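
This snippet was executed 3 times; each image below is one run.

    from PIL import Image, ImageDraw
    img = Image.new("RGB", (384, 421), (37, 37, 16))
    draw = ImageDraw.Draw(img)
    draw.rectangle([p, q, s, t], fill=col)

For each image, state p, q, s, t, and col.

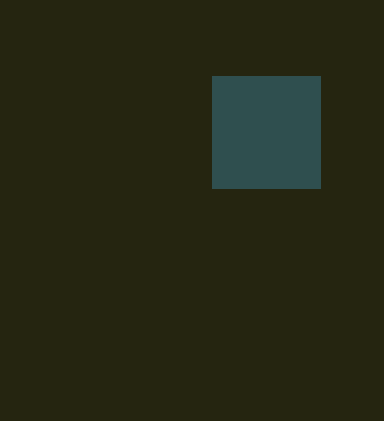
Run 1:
p = 212
q = 76
s = 320
t = 188
col = 'darkslategray'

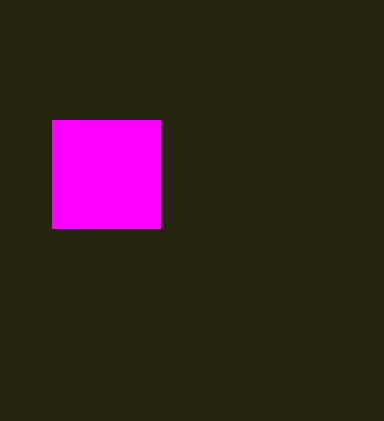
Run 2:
p = 52
q = 120
s = 160
t = 228
col = 'magenta'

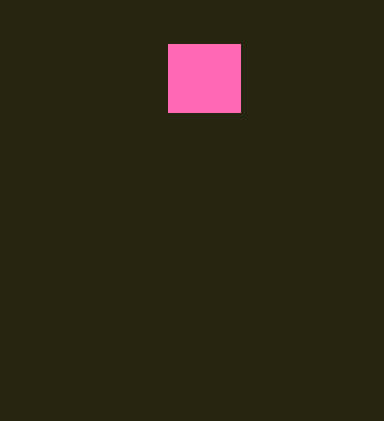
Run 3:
p = 168
q = 44
s = 240
t = 112
col = 'hotpink'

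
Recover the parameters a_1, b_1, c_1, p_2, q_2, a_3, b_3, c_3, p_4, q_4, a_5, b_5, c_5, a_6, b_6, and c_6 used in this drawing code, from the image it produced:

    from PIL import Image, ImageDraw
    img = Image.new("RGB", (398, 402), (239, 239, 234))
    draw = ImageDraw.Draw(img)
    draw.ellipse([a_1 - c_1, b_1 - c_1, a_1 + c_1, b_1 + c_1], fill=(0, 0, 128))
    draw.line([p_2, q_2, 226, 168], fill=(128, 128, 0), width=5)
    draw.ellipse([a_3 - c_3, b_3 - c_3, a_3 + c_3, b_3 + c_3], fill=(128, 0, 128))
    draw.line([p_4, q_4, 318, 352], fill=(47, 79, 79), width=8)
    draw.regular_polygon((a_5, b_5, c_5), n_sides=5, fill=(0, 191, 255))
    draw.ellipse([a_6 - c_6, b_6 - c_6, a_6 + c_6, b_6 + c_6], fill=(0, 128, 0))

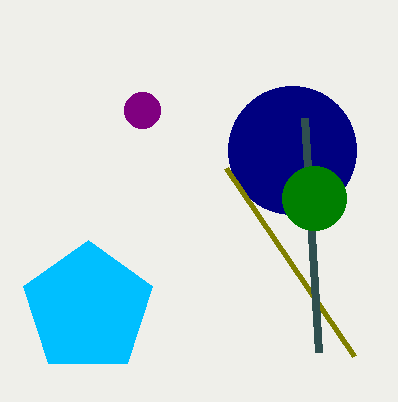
a_1 = 292
b_1 = 150
c_1 = 64
p_2 = 354
q_2 = 356
a_3 = 142
b_3 = 110
c_3 = 18
p_4 = 304
q_4 = 118
a_5 = 88
b_5 = 308
c_5 = 68
a_6 = 314
b_6 = 198
c_6 = 32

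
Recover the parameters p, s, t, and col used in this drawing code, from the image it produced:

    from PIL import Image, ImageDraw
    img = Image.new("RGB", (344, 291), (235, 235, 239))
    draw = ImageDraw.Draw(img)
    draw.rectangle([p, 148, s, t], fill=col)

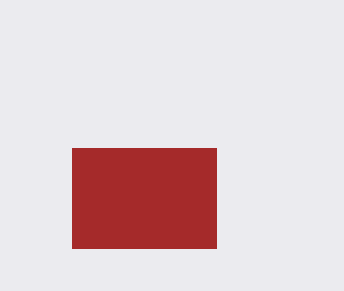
p = 72; s = 216; t = 248; col = 'brown'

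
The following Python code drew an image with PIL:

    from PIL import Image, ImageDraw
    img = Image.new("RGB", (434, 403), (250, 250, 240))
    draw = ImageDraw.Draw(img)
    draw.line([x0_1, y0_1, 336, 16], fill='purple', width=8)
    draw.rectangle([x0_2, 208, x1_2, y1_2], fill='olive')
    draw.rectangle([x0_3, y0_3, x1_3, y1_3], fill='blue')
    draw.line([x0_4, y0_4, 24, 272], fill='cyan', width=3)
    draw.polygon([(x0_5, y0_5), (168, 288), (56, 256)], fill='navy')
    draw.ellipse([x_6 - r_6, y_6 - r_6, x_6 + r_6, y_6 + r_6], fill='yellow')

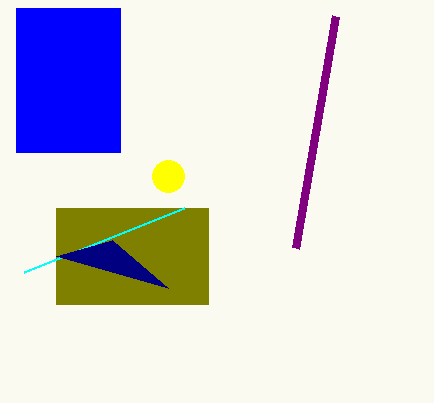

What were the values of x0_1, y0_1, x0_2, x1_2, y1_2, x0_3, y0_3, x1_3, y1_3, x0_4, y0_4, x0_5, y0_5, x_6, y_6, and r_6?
x0_1 = 296, y0_1 = 248, x0_2 = 56, x1_2 = 208, y1_2 = 304, x0_3 = 16, y0_3 = 8, x1_3 = 120, y1_3 = 152, x0_4 = 184, y0_4 = 208, x0_5 = 112, y0_5 = 240, x_6 = 168, y_6 = 176, r_6 = 16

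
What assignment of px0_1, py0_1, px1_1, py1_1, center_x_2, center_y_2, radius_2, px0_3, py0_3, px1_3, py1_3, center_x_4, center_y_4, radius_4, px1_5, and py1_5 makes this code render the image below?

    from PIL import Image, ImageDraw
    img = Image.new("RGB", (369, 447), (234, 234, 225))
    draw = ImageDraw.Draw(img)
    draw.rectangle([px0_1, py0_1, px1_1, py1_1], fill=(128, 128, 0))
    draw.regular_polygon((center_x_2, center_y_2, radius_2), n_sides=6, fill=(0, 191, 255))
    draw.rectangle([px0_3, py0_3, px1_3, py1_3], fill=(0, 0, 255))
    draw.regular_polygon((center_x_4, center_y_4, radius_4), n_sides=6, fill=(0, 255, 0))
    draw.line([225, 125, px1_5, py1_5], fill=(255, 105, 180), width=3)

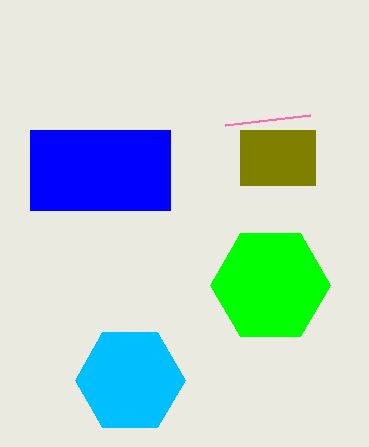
px0_1 = 240
py0_1 = 130
px1_1 = 315
py1_1 = 185
center_x_2 = 130
center_y_2 = 380
radius_2 = 55
px0_3 = 30
py0_3 = 130
px1_3 = 170
py1_3 = 210
center_x_4 = 270
center_y_4 = 285
radius_4 = 60
px1_5 = 310
py1_5 = 115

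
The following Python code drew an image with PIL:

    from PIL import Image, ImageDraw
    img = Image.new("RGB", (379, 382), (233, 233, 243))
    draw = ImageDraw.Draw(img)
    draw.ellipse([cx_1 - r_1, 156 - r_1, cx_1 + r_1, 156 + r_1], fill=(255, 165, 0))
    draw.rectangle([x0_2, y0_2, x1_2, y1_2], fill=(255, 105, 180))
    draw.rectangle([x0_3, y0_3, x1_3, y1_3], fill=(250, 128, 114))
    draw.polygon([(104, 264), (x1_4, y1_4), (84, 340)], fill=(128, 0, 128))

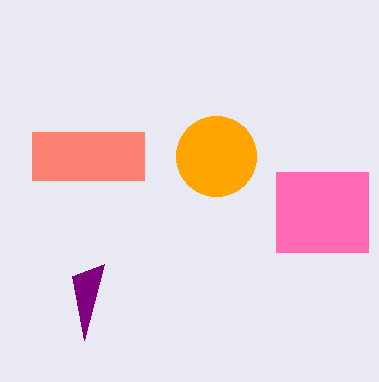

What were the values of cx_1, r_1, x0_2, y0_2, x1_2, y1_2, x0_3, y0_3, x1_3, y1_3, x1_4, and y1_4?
cx_1 = 216
r_1 = 40
x0_2 = 276
y0_2 = 172
x1_2 = 368
y1_2 = 252
x0_3 = 32
y0_3 = 132
x1_3 = 144
y1_3 = 180
x1_4 = 72
y1_4 = 276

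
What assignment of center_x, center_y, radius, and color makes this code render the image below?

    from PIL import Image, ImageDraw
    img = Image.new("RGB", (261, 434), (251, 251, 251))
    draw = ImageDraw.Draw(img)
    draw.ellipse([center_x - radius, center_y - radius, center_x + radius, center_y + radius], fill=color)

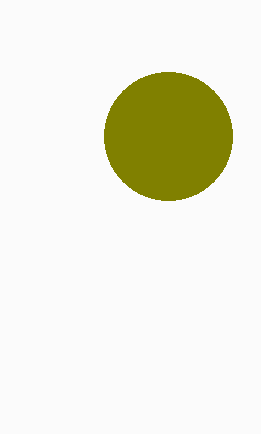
center_x = 168
center_y = 136
radius = 64
color = 'olive'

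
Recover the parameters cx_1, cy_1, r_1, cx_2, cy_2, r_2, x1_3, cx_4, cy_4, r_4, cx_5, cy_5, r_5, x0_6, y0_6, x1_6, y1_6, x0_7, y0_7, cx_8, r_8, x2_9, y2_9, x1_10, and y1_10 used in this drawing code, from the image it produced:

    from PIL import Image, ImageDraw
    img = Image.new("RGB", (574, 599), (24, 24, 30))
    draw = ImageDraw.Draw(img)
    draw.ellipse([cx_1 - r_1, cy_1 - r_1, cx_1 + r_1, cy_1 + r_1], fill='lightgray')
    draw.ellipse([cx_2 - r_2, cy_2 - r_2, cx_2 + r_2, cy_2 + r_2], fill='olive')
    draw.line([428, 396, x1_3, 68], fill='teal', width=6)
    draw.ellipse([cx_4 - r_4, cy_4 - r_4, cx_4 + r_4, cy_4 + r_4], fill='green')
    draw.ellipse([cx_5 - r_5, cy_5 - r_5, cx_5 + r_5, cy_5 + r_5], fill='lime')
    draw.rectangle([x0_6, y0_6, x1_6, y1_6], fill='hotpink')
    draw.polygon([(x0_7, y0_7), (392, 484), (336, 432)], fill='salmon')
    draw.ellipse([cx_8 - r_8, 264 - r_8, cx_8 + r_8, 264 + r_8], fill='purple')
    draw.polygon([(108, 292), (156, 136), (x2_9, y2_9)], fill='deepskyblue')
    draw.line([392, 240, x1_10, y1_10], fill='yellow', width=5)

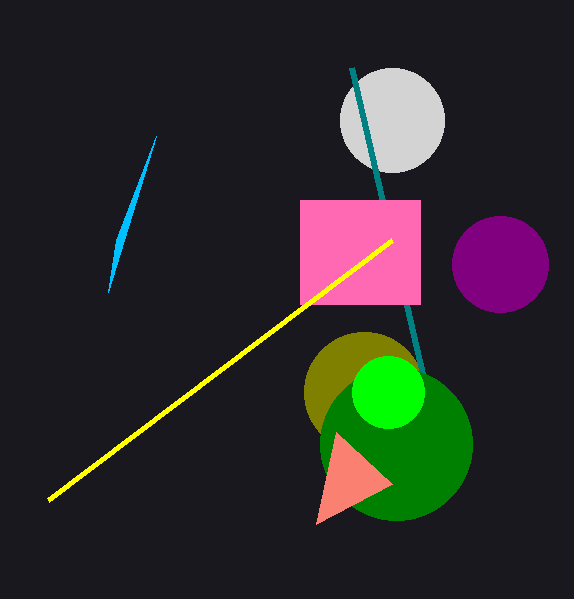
cx_1 = 392, cy_1 = 120, r_1 = 52, cx_2 = 364, cy_2 = 392, r_2 = 60, x1_3 = 352, cx_4 = 396, cy_4 = 444, r_4 = 76, cx_5 = 388, cy_5 = 392, r_5 = 36, x0_6 = 300, y0_6 = 200, x1_6 = 420, y1_6 = 304, x0_7 = 316, y0_7 = 524, cx_8 = 500, r_8 = 48, x2_9 = 116, y2_9 = 240, x1_10 = 48, y1_10 = 500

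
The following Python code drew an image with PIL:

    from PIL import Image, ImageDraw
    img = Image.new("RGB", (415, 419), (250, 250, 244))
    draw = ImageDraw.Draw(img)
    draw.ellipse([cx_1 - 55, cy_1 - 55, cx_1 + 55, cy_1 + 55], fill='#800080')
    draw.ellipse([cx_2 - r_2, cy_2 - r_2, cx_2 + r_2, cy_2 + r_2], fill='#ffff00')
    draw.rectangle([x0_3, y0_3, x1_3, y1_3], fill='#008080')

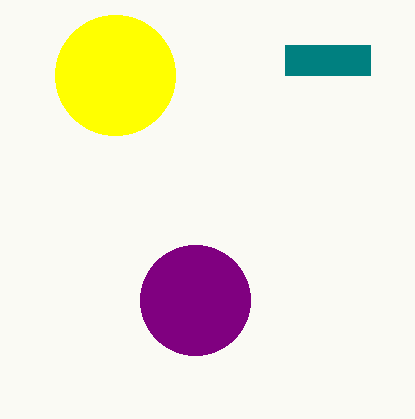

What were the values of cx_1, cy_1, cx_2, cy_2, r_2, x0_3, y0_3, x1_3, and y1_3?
cx_1 = 195; cy_1 = 300; cx_2 = 115; cy_2 = 75; r_2 = 60; x0_3 = 285; y0_3 = 45; x1_3 = 370; y1_3 = 75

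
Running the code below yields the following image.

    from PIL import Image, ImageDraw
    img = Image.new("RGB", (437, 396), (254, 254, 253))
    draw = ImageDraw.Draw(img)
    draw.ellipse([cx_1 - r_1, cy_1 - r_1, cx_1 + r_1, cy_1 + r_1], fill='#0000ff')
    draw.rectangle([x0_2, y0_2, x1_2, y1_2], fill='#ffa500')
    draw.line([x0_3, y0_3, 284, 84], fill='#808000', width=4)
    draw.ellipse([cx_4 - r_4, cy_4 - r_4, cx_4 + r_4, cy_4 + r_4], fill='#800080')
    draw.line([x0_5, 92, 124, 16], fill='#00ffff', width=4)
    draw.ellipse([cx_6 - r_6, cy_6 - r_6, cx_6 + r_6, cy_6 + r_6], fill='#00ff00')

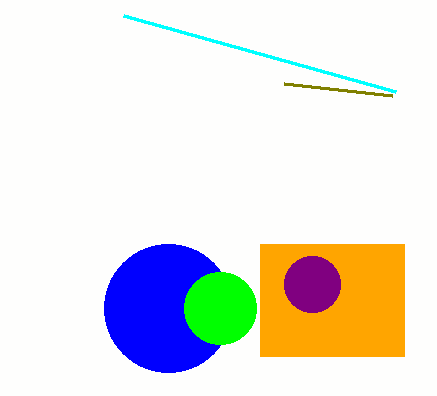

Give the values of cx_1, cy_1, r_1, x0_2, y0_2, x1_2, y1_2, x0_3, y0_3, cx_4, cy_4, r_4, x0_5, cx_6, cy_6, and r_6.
cx_1 = 168
cy_1 = 308
r_1 = 64
x0_2 = 260
y0_2 = 244
x1_2 = 404
y1_2 = 356
x0_3 = 392
y0_3 = 96
cx_4 = 312
cy_4 = 284
r_4 = 28
x0_5 = 396
cx_6 = 220
cy_6 = 308
r_6 = 36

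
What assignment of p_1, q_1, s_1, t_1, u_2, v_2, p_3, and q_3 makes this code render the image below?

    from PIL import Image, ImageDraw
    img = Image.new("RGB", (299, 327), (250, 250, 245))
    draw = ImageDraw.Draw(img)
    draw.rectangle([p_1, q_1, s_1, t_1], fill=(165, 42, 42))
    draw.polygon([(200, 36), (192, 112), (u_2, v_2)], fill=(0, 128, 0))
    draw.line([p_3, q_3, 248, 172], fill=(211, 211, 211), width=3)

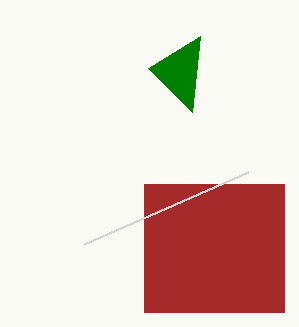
p_1 = 144; q_1 = 184; s_1 = 284; t_1 = 312; u_2 = 148; v_2 = 68; p_3 = 84; q_3 = 244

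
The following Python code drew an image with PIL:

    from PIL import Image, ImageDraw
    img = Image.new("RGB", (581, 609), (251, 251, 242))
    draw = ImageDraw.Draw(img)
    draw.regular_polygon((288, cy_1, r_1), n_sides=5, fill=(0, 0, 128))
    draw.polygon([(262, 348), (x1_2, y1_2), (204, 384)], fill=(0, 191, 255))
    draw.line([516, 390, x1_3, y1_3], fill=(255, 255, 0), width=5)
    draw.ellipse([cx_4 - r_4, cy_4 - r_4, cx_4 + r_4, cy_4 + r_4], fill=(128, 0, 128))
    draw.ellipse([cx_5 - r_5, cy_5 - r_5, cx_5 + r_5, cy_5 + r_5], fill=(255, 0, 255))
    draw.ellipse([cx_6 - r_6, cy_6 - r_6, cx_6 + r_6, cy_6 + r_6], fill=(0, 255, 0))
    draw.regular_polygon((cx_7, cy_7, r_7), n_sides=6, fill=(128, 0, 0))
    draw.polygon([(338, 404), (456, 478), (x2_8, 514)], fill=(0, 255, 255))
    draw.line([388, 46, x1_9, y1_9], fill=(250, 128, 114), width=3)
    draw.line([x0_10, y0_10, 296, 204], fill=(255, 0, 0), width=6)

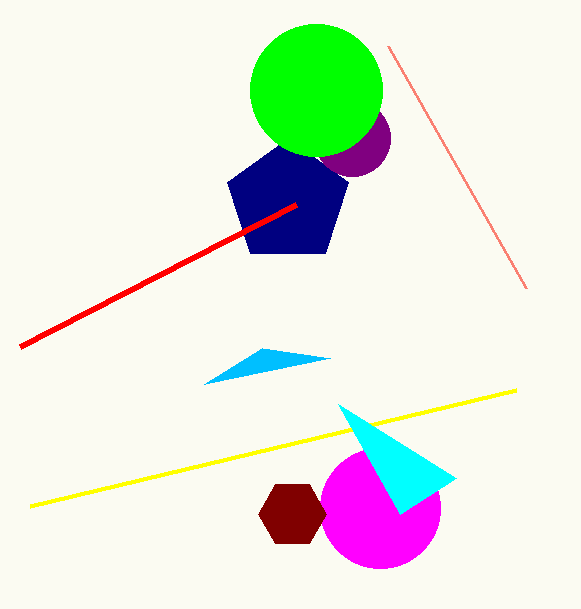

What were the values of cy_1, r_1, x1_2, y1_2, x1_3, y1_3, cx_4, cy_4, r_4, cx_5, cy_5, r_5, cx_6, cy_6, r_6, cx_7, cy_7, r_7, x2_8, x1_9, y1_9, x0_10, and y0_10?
cy_1 = 202; r_1 = 64; x1_2 = 330; y1_2 = 358; x1_3 = 30; y1_3 = 506; cx_4 = 352; cy_4 = 138; r_4 = 38; cx_5 = 380; cy_5 = 508; r_5 = 60; cx_6 = 316; cy_6 = 90; r_6 = 66; cx_7 = 292; cy_7 = 514; r_7 = 34; x2_8 = 400; x1_9 = 526; y1_9 = 288; x0_10 = 20; y0_10 = 346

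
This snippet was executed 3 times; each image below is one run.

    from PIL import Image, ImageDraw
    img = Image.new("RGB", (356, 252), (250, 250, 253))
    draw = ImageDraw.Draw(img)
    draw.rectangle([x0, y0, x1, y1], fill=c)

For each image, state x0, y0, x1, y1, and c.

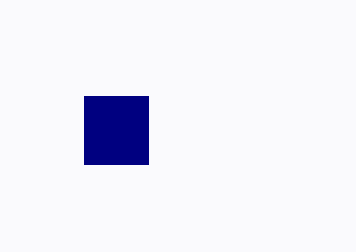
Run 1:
x0 = 84
y0 = 96
x1 = 148
y1 = 164
c = 'navy'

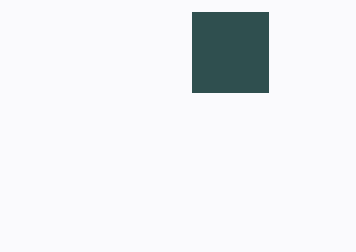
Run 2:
x0 = 192, y0 = 12, x1 = 268, y1 = 92, c = 'darkslategray'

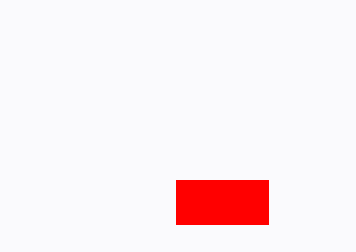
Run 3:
x0 = 176, y0 = 180, x1 = 268, y1 = 224, c = 'red'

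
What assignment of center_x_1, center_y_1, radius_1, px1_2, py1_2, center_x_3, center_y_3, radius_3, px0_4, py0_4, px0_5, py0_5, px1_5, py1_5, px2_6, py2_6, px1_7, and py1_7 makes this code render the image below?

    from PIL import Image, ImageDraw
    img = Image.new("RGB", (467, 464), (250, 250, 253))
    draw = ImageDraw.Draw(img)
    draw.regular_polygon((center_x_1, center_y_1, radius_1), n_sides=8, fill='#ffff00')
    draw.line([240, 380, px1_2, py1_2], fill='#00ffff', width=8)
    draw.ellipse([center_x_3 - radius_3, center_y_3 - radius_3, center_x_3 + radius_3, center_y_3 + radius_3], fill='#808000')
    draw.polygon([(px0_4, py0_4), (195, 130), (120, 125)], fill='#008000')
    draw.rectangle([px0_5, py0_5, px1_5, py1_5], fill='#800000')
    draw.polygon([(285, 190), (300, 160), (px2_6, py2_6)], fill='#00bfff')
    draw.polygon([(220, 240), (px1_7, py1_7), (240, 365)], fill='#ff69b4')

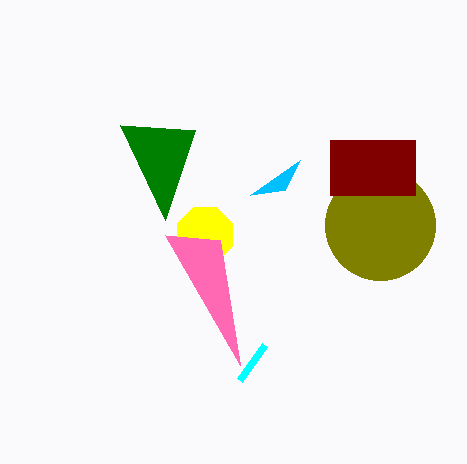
center_x_1 = 205
center_y_1 = 235
radius_1 = 30
px1_2 = 265
py1_2 = 345
center_x_3 = 380
center_y_3 = 225
radius_3 = 55
px0_4 = 165
py0_4 = 220
px0_5 = 330
py0_5 = 140
px1_5 = 415
py1_5 = 195
px2_6 = 250
py2_6 = 195
px1_7 = 165
py1_7 = 235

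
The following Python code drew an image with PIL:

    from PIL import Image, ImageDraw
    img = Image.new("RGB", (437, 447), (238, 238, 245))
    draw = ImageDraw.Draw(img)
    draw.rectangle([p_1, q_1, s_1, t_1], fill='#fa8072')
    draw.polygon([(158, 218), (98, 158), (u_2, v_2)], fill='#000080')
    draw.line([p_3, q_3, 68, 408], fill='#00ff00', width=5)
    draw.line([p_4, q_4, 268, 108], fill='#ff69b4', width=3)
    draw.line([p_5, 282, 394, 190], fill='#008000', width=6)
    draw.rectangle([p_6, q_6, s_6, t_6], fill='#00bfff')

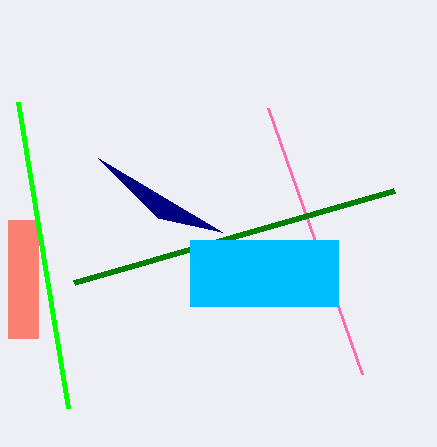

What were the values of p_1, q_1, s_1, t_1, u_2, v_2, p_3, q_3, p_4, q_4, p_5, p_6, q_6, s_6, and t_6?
p_1 = 8; q_1 = 220; s_1 = 38; t_1 = 338; u_2 = 222; v_2 = 232; p_3 = 18; q_3 = 102; p_4 = 362; q_4 = 374; p_5 = 74; p_6 = 190; q_6 = 240; s_6 = 338; t_6 = 306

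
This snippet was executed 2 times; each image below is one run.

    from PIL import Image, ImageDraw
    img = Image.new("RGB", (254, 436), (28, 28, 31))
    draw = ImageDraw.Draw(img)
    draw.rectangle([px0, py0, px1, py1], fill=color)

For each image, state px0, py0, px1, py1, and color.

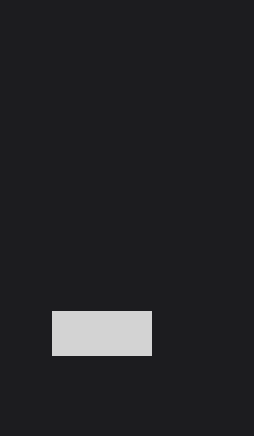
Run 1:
px0 = 52; py0 = 311; px1 = 151; py1 = 355; color = 'lightgray'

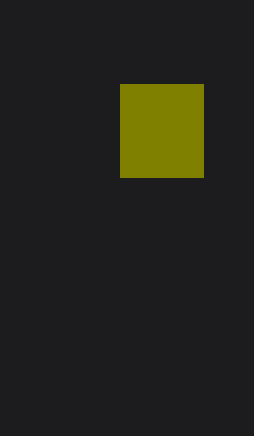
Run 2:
px0 = 120, py0 = 84, px1 = 203, py1 = 177, color = 'olive'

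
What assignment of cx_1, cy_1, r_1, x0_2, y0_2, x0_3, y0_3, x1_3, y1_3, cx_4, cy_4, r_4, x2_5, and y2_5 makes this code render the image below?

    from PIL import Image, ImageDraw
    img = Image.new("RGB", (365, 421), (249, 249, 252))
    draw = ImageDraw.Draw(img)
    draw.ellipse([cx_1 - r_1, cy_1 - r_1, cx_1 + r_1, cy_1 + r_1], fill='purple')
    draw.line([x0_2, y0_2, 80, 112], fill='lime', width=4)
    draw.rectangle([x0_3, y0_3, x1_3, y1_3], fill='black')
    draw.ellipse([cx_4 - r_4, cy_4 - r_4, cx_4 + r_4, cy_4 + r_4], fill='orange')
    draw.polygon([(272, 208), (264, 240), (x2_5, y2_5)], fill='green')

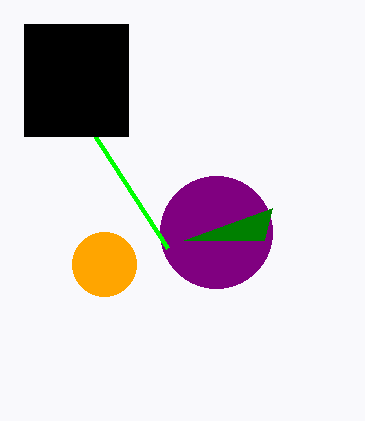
cx_1 = 216; cy_1 = 232; r_1 = 56; x0_2 = 168; y0_2 = 248; x0_3 = 24; y0_3 = 24; x1_3 = 128; y1_3 = 136; cx_4 = 104; cy_4 = 264; r_4 = 32; x2_5 = 184; y2_5 = 240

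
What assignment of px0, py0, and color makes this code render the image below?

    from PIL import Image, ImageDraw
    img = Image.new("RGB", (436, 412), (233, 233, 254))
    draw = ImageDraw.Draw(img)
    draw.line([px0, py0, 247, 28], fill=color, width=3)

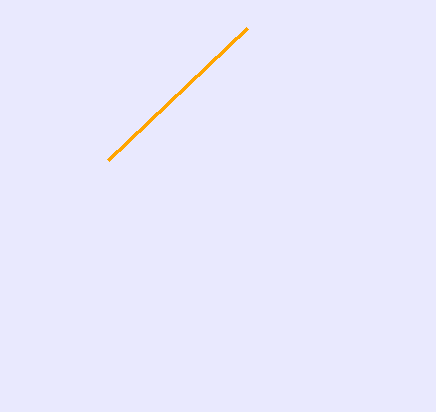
px0 = 108
py0 = 160
color = 'orange'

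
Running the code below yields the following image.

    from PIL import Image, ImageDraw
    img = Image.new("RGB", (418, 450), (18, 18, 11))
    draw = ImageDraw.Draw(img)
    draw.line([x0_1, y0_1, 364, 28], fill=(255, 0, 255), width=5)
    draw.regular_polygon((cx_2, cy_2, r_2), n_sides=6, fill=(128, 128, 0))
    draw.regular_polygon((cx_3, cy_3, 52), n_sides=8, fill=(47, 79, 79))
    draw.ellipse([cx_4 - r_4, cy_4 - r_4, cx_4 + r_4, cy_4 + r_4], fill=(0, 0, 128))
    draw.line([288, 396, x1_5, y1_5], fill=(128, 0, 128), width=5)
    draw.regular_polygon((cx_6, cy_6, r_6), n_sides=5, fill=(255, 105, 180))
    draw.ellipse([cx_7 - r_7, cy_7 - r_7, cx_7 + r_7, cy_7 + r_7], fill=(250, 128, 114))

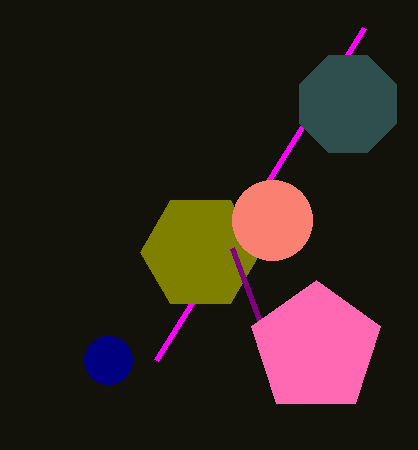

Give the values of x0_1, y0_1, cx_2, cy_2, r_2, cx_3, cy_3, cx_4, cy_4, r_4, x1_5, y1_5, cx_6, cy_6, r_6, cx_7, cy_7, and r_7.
x0_1 = 156
y0_1 = 360
cx_2 = 200
cy_2 = 252
r_2 = 60
cx_3 = 348
cy_3 = 104
cx_4 = 108
cy_4 = 360
r_4 = 24
x1_5 = 232
y1_5 = 248
cx_6 = 316
cy_6 = 348
r_6 = 68
cx_7 = 272
cy_7 = 220
r_7 = 40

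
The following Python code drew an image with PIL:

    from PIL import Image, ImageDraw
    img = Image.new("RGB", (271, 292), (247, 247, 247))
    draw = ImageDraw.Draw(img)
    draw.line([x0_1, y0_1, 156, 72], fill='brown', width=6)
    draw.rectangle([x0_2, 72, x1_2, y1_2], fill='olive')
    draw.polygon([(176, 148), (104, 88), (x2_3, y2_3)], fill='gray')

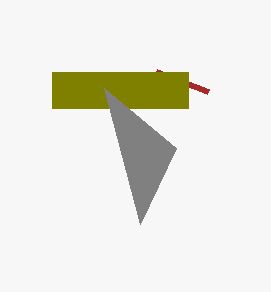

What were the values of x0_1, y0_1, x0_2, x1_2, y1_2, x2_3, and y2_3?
x0_1 = 208; y0_1 = 92; x0_2 = 52; x1_2 = 188; y1_2 = 108; x2_3 = 140; y2_3 = 224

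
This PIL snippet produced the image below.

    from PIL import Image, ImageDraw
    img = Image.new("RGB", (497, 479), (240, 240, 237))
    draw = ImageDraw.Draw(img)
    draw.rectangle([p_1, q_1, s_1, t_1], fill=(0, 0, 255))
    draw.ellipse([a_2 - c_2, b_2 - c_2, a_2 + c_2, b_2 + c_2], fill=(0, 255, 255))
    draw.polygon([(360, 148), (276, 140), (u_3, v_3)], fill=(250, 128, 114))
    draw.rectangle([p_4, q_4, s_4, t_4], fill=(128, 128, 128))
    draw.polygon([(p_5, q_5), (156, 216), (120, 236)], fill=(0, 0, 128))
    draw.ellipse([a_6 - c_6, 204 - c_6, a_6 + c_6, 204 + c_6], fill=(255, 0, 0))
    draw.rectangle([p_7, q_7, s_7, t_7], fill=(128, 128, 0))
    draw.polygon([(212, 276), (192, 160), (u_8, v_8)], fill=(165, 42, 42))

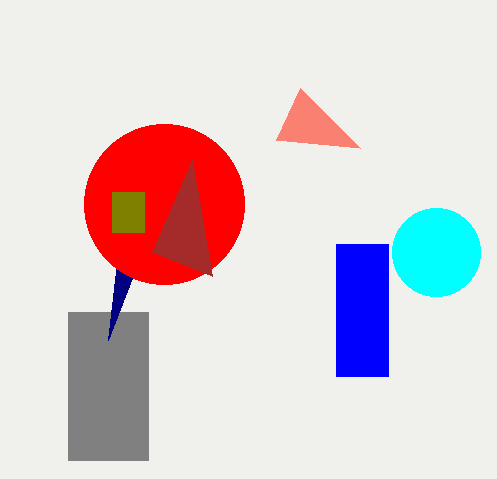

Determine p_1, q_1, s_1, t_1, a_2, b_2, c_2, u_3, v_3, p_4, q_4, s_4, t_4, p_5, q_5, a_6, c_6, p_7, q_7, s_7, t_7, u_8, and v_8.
p_1 = 336; q_1 = 244; s_1 = 388; t_1 = 376; a_2 = 436; b_2 = 252; c_2 = 44; u_3 = 300; v_3 = 88; p_4 = 68; q_4 = 312; s_4 = 148; t_4 = 460; p_5 = 108; q_5 = 340; a_6 = 164; c_6 = 80; p_7 = 112; q_7 = 192; s_7 = 144; t_7 = 232; u_8 = 152; v_8 = 252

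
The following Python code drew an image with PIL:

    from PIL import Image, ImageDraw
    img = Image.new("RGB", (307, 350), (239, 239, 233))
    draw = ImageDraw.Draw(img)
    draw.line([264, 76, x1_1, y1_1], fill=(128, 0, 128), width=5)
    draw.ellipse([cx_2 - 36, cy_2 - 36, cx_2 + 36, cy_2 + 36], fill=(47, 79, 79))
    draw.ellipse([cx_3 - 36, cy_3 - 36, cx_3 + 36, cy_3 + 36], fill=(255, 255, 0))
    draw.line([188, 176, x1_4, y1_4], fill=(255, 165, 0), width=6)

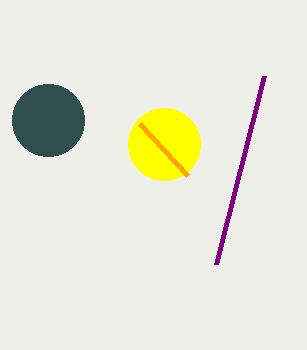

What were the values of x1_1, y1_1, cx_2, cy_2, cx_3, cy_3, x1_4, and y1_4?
x1_1 = 216; y1_1 = 264; cx_2 = 48; cy_2 = 120; cx_3 = 164; cy_3 = 144; x1_4 = 140; y1_4 = 124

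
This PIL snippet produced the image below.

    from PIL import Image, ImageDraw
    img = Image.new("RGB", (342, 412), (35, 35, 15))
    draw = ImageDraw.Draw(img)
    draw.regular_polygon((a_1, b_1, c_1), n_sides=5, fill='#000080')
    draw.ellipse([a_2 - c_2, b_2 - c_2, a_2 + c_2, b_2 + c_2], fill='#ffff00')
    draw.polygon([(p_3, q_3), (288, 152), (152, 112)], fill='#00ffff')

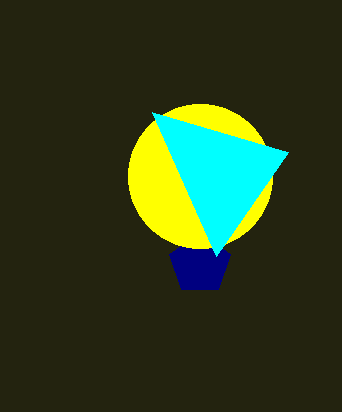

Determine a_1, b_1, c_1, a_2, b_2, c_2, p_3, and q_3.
a_1 = 200
b_1 = 264
c_1 = 32
a_2 = 200
b_2 = 176
c_2 = 72
p_3 = 216
q_3 = 256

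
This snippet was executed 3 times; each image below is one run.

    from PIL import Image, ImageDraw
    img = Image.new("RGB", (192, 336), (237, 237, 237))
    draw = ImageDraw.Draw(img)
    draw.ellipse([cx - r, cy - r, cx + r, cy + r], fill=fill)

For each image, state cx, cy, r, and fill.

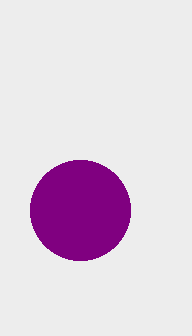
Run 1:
cx = 80
cy = 210
r = 50
fill = 'purple'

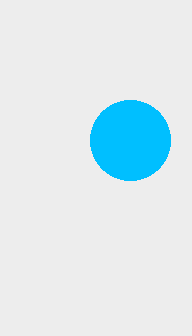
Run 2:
cx = 130, cy = 140, r = 40, fill = 'deepskyblue'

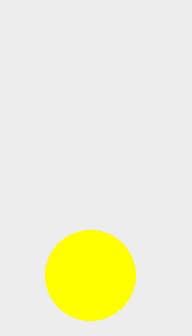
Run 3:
cx = 90
cy = 275
r = 45
fill = 'yellow'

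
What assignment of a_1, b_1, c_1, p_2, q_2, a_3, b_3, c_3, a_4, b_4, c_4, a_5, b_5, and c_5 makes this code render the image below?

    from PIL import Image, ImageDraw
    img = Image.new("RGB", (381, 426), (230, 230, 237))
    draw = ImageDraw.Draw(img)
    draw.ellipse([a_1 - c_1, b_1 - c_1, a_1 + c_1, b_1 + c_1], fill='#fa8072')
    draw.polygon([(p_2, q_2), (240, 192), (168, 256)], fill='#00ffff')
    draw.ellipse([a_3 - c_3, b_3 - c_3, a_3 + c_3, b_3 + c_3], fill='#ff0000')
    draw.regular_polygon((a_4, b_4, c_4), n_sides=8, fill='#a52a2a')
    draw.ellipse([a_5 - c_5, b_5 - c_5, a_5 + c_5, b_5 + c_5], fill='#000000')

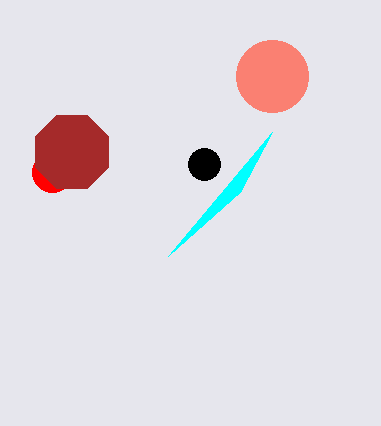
a_1 = 272; b_1 = 76; c_1 = 36; p_2 = 272; q_2 = 132; a_3 = 52; b_3 = 172; c_3 = 20; a_4 = 72; b_4 = 152; c_4 = 40; a_5 = 204; b_5 = 164; c_5 = 16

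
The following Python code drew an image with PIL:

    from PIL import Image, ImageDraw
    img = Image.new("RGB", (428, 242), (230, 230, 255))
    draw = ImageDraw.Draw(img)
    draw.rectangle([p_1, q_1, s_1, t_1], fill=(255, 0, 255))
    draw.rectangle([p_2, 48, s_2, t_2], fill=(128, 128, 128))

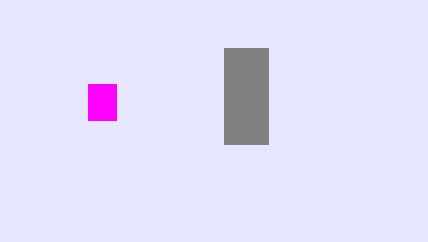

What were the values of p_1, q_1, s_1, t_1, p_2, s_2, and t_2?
p_1 = 88, q_1 = 84, s_1 = 116, t_1 = 120, p_2 = 224, s_2 = 268, t_2 = 144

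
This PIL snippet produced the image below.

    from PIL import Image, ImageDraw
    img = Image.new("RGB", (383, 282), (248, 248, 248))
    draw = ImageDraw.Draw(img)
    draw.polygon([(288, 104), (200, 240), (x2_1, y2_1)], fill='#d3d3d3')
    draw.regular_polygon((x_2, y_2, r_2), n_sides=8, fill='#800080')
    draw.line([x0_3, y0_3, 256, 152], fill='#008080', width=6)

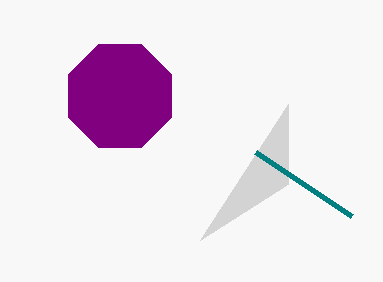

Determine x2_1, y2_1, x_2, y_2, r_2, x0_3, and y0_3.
x2_1 = 288, y2_1 = 184, x_2 = 120, y_2 = 96, r_2 = 56, x0_3 = 352, y0_3 = 216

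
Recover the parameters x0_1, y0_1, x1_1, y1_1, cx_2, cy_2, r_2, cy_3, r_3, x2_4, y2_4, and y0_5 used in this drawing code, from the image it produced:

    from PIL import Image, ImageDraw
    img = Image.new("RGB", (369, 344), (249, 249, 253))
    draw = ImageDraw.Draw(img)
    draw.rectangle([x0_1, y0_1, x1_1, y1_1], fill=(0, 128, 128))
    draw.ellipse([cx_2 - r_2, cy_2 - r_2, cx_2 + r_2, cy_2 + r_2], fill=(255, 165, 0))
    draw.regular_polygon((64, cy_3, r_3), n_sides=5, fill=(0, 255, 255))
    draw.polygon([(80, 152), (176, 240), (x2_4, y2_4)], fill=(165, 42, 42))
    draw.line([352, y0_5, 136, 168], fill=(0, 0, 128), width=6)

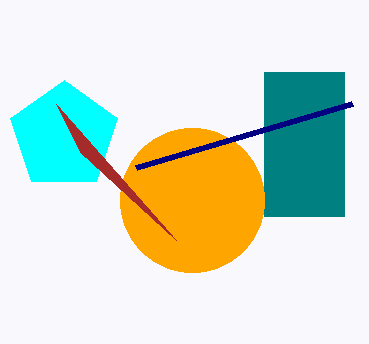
x0_1 = 264; y0_1 = 72; x1_1 = 344; y1_1 = 216; cx_2 = 192; cy_2 = 200; r_2 = 72; cy_3 = 136; r_3 = 56; x2_4 = 56; y2_4 = 104; y0_5 = 104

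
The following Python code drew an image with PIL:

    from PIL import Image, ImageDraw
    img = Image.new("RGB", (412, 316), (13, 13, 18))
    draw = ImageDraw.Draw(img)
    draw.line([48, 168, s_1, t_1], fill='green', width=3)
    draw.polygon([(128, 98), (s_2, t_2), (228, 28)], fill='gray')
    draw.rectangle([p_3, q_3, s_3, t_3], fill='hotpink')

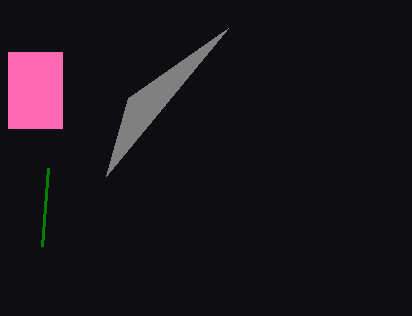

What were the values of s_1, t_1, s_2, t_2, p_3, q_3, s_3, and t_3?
s_1 = 42, t_1 = 246, s_2 = 106, t_2 = 176, p_3 = 8, q_3 = 52, s_3 = 62, t_3 = 128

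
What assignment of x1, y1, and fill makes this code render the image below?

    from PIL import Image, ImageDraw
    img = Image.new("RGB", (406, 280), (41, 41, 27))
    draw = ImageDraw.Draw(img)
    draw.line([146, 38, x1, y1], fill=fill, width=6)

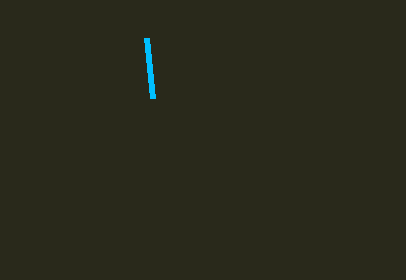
x1 = 152
y1 = 98
fill = 'deepskyblue'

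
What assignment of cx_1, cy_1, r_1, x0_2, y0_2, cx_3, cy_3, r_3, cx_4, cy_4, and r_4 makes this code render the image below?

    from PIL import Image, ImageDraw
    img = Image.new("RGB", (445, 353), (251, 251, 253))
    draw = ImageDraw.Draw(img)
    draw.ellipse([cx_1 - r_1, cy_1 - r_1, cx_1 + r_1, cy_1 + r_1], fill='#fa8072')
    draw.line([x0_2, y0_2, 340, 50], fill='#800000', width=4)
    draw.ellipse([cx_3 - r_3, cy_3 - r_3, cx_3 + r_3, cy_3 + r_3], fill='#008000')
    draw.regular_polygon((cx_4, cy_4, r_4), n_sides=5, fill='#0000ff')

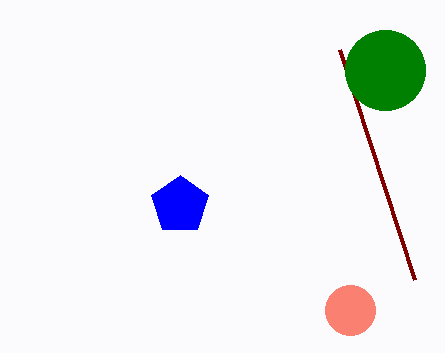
cx_1 = 350; cy_1 = 310; r_1 = 25; x0_2 = 415; y0_2 = 280; cx_3 = 385; cy_3 = 70; r_3 = 40; cx_4 = 180; cy_4 = 205; r_4 = 30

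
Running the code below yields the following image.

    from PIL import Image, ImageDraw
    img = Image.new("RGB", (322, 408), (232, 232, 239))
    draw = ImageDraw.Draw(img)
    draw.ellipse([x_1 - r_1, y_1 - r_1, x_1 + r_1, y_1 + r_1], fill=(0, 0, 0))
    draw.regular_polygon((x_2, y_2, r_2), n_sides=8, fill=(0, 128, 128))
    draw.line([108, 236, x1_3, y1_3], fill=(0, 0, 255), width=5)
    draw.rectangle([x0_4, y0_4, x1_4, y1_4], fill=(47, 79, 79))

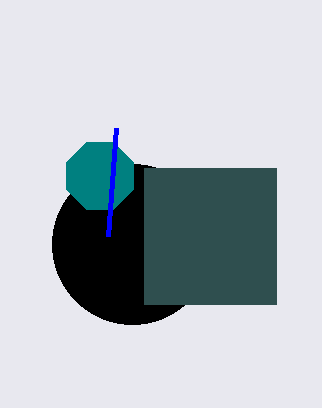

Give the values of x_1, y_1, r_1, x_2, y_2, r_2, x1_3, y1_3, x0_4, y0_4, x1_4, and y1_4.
x_1 = 132; y_1 = 244; r_1 = 80; x_2 = 100; y_2 = 176; r_2 = 36; x1_3 = 116; y1_3 = 128; x0_4 = 144; y0_4 = 168; x1_4 = 276; y1_4 = 304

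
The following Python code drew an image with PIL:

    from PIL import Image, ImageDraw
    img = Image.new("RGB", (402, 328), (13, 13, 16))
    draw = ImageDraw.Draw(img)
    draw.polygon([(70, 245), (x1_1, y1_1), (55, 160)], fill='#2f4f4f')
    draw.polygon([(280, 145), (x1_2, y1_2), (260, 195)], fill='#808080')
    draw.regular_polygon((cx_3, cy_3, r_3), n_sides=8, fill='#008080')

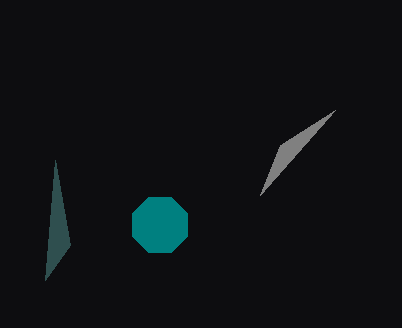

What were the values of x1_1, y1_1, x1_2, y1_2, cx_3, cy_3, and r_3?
x1_1 = 45; y1_1 = 280; x1_2 = 335; y1_2 = 110; cx_3 = 160; cy_3 = 225; r_3 = 30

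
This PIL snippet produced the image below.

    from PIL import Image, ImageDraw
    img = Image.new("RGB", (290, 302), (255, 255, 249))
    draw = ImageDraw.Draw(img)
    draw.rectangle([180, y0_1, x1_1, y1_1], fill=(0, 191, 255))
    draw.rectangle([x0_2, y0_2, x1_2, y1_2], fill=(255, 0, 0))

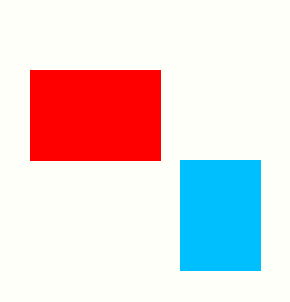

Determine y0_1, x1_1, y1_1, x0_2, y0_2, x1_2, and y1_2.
y0_1 = 160, x1_1 = 260, y1_1 = 270, x0_2 = 30, y0_2 = 70, x1_2 = 160, y1_2 = 160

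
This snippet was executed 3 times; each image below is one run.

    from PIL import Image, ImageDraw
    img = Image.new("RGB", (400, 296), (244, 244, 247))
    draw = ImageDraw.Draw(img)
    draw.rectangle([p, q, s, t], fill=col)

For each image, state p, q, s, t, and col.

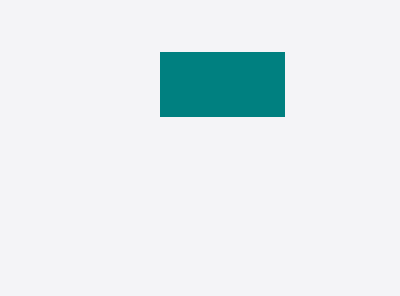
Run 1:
p = 160; q = 52; s = 284; t = 116; col = 'teal'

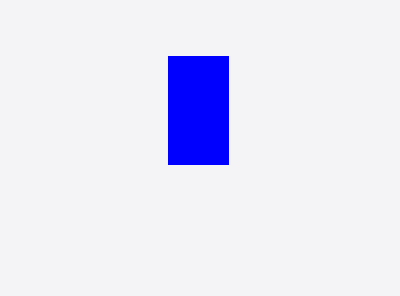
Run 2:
p = 168; q = 56; s = 228; t = 164; col = 'blue'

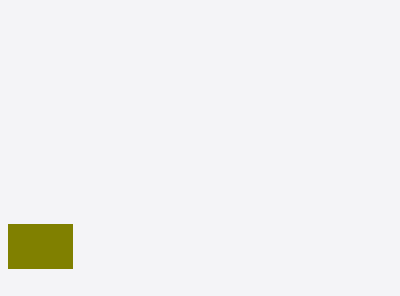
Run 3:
p = 8, q = 224, s = 72, t = 268, col = 'olive'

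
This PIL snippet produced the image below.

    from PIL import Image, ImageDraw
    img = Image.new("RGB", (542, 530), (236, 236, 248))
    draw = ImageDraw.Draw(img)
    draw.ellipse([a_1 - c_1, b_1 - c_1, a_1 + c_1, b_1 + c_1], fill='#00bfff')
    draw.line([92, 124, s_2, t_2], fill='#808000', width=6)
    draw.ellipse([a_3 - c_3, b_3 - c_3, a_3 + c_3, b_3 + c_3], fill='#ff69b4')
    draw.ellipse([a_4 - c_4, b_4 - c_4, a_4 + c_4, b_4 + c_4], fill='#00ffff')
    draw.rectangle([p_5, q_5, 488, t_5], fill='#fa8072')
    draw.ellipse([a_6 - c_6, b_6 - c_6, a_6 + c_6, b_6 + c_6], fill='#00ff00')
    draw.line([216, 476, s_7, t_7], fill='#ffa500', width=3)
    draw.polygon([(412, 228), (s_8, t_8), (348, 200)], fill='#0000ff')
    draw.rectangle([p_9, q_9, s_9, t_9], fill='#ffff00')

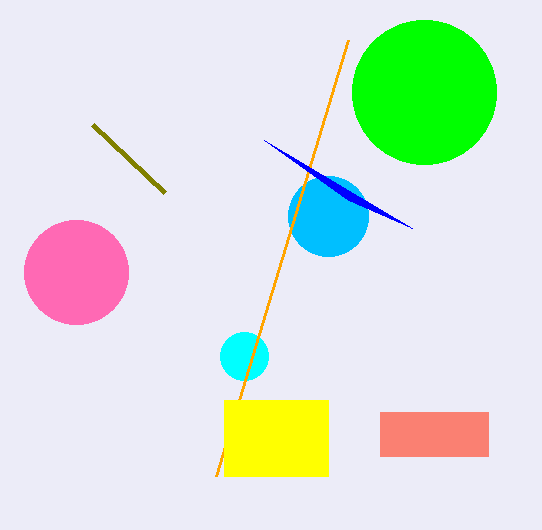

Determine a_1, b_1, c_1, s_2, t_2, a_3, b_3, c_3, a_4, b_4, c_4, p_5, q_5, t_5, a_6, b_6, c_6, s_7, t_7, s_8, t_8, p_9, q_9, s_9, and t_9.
a_1 = 328, b_1 = 216, c_1 = 40, s_2 = 164, t_2 = 192, a_3 = 76, b_3 = 272, c_3 = 52, a_4 = 244, b_4 = 356, c_4 = 24, p_5 = 380, q_5 = 412, t_5 = 456, a_6 = 424, b_6 = 92, c_6 = 72, s_7 = 348, t_7 = 40, s_8 = 264, t_8 = 140, p_9 = 224, q_9 = 400, s_9 = 328, t_9 = 476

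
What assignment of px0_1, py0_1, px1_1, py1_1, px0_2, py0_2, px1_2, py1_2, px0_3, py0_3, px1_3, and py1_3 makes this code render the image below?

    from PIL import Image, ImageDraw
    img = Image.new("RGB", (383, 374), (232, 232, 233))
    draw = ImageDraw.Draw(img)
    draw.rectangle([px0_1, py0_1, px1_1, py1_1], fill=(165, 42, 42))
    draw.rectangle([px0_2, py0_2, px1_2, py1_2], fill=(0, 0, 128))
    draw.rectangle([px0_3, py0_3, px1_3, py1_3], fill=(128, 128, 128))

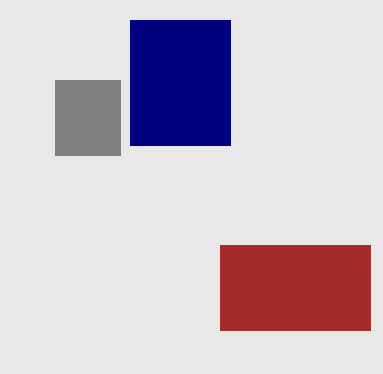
px0_1 = 220; py0_1 = 245; px1_1 = 370; py1_1 = 330; px0_2 = 130; py0_2 = 20; px1_2 = 230; py1_2 = 145; px0_3 = 55; py0_3 = 80; px1_3 = 120; py1_3 = 155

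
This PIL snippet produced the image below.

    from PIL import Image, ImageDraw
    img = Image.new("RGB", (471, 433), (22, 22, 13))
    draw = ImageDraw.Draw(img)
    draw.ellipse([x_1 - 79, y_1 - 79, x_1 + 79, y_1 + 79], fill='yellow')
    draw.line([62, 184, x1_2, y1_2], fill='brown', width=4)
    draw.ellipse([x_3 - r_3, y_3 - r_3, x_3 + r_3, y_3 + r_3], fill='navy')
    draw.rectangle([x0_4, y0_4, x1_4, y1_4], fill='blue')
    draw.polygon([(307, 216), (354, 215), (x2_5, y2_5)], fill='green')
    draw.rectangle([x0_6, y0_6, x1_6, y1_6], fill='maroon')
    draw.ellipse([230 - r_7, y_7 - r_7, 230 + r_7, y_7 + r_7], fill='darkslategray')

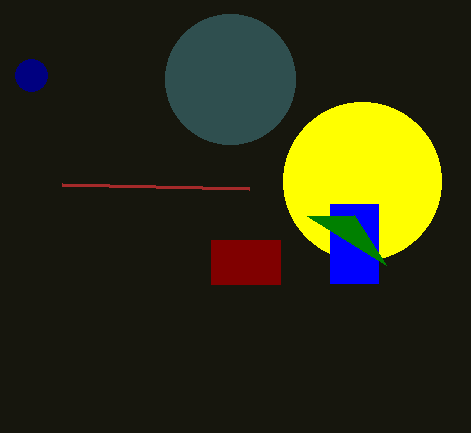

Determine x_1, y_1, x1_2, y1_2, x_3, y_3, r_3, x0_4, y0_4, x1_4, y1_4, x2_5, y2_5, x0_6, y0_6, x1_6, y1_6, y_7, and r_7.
x_1 = 362
y_1 = 181
x1_2 = 249
y1_2 = 188
x_3 = 31
y_3 = 75
r_3 = 16
x0_4 = 330
y0_4 = 204
x1_4 = 378
y1_4 = 283
x2_5 = 386
y2_5 = 265
x0_6 = 211
y0_6 = 240
x1_6 = 280
y1_6 = 284
y_7 = 79
r_7 = 65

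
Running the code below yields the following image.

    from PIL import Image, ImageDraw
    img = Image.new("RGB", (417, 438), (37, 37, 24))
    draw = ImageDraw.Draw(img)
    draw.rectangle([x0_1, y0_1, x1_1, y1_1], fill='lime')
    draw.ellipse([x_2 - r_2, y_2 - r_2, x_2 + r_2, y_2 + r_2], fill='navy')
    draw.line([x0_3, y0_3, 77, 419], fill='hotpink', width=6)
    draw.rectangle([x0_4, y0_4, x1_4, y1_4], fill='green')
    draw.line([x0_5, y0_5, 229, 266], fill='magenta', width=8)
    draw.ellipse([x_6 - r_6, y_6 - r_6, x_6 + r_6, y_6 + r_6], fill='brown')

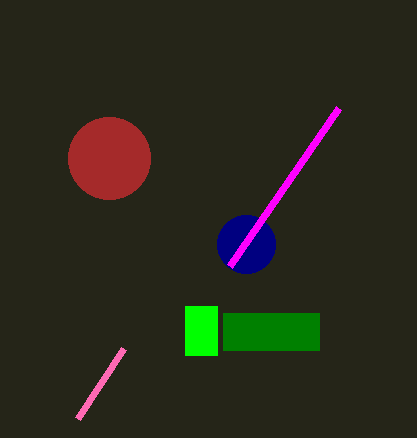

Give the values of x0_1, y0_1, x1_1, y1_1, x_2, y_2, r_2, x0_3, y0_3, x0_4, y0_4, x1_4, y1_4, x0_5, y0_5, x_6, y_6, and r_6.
x0_1 = 185
y0_1 = 306
x1_1 = 217
y1_1 = 355
x_2 = 246
y_2 = 244
r_2 = 29
x0_3 = 123
y0_3 = 349
x0_4 = 223
y0_4 = 313
x1_4 = 319
y1_4 = 350
x0_5 = 338
y0_5 = 108
x_6 = 109
y_6 = 158
r_6 = 41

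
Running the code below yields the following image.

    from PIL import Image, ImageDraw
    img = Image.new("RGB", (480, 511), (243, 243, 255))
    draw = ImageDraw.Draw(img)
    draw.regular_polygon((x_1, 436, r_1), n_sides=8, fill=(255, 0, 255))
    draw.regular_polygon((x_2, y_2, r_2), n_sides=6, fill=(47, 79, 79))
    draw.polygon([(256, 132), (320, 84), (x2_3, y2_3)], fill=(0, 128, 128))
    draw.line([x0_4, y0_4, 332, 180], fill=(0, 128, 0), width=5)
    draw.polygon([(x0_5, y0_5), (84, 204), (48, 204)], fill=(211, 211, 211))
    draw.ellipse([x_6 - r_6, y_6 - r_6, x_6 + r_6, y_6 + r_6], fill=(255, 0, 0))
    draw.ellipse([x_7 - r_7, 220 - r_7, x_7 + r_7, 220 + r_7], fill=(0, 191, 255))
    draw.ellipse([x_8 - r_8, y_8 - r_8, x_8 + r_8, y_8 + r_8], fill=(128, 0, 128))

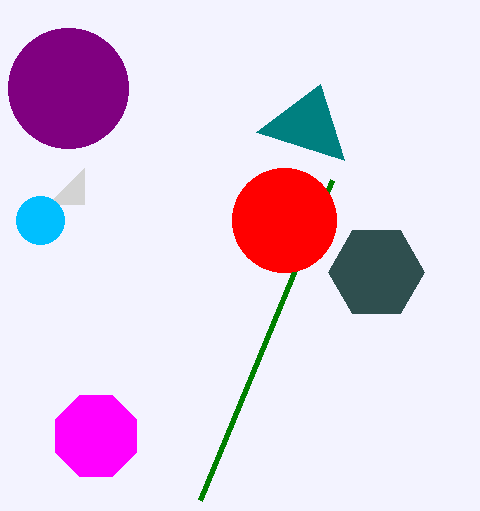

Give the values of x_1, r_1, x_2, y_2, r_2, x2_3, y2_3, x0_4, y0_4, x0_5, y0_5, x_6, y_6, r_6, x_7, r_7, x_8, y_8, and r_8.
x_1 = 96; r_1 = 44; x_2 = 376; y_2 = 272; r_2 = 48; x2_3 = 344; y2_3 = 160; x0_4 = 200; y0_4 = 500; x0_5 = 84; y0_5 = 168; x_6 = 284; y_6 = 220; r_6 = 52; x_7 = 40; r_7 = 24; x_8 = 68; y_8 = 88; r_8 = 60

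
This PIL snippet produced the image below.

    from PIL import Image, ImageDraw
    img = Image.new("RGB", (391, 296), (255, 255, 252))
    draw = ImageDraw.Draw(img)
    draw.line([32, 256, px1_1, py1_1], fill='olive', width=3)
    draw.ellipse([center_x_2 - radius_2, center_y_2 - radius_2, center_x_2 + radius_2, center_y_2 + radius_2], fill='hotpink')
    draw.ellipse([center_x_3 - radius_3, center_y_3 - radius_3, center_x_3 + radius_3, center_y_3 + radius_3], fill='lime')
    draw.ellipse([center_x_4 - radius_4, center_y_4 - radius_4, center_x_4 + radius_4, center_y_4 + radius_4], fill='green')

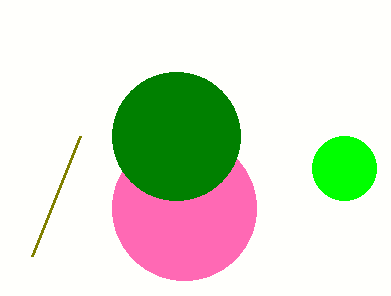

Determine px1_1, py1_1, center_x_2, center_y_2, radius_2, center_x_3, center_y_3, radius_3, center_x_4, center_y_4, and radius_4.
px1_1 = 80
py1_1 = 136
center_x_2 = 184
center_y_2 = 208
radius_2 = 72
center_x_3 = 344
center_y_3 = 168
radius_3 = 32
center_x_4 = 176
center_y_4 = 136
radius_4 = 64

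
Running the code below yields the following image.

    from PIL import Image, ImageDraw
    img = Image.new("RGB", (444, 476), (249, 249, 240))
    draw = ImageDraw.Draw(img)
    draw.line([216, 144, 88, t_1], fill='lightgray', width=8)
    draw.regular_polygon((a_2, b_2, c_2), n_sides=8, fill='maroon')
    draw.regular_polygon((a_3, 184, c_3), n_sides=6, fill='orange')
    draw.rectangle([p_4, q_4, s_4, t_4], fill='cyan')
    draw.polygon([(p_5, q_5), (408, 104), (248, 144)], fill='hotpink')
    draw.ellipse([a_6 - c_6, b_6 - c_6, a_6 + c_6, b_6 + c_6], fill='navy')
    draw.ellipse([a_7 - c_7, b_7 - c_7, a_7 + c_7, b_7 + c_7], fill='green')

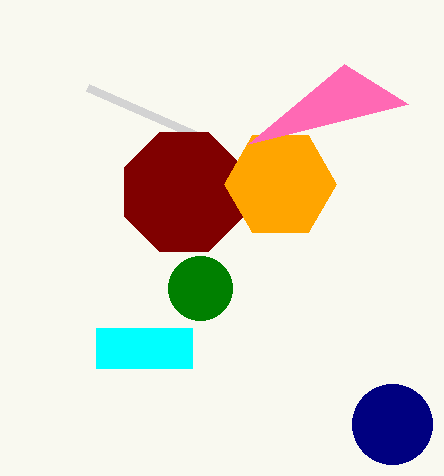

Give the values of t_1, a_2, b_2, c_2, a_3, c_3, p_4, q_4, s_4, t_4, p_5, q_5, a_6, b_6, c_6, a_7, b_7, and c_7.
t_1 = 88
a_2 = 184
b_2 = 192
c_2 = 64
a_3 = 280
c_3 = 56
p_4 = 96
q_4 = 328
s_4 = 192
t_4 = 368
p_5 = 344
q_5 = 64
a_6 = 392
b_6 = 424
c_6 = 40
a_7 = 200
b_7 = 288
c_7 = 32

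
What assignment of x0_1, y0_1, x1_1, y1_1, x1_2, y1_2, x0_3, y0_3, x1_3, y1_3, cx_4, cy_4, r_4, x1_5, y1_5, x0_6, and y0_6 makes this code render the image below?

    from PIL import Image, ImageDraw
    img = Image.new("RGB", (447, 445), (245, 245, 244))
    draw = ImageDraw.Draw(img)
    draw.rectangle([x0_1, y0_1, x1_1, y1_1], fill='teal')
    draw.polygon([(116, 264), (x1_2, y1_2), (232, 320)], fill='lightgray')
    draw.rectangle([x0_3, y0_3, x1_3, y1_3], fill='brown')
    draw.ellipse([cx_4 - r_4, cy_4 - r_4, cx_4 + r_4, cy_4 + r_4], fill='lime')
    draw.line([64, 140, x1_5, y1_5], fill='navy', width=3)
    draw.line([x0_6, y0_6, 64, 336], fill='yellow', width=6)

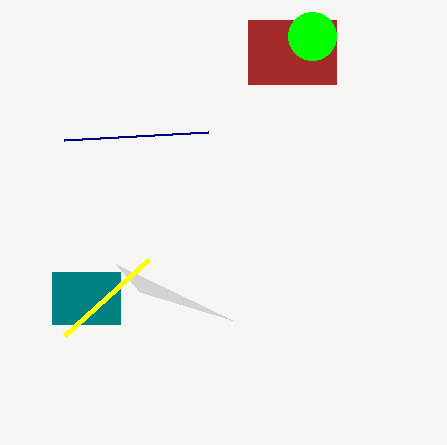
x0_1 = 52
y0_1 = 272
x1_1 = 120
y1_1 = 324
x1_2 = 140
y1_2 = 292
x0_3 = 248
y0_3 = 20
x1_3 = 336
y1_3 = 84
cx_4 = 312
cy_4 = 36
r_4 = 24
x1_5 = 208
y1_5 = 132
x0_6 = 148
y0_6 = 260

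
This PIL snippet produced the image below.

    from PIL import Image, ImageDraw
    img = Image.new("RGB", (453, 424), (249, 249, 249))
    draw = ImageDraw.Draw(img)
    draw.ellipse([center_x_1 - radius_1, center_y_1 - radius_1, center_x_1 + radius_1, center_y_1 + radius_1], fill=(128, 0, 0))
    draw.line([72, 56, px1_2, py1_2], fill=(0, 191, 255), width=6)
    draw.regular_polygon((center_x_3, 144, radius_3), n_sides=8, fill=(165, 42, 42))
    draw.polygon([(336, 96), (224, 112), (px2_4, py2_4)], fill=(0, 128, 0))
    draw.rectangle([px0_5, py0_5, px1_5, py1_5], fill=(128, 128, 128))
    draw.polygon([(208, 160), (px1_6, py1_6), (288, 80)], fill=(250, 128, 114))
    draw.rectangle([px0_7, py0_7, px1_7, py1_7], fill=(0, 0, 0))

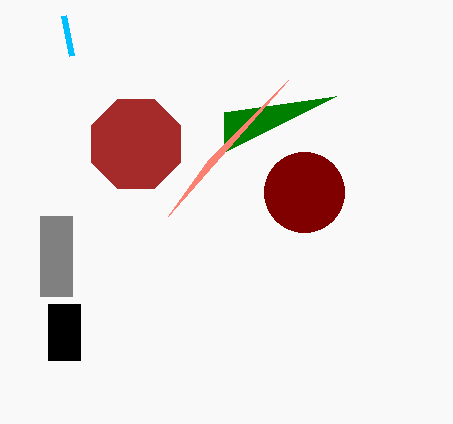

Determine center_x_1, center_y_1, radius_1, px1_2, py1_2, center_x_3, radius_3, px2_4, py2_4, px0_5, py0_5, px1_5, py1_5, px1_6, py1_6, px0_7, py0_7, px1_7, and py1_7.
center_x_1 = 304; center_y_1 = 192; radius_1 = 40; px1_2 = 64; py1_2 = 16; center_x_3 = 136; radius_3 = 48; px2_4 = 224; py2_4 = 152; px0_5 = 40; py0_5 = 216; px1_5 = 72; py1_5 = 296; px1_6 = 168; py1_6 = 216; px0_7 = 48; py0_7 = 304; px1_7 = 80; py1_7 = 360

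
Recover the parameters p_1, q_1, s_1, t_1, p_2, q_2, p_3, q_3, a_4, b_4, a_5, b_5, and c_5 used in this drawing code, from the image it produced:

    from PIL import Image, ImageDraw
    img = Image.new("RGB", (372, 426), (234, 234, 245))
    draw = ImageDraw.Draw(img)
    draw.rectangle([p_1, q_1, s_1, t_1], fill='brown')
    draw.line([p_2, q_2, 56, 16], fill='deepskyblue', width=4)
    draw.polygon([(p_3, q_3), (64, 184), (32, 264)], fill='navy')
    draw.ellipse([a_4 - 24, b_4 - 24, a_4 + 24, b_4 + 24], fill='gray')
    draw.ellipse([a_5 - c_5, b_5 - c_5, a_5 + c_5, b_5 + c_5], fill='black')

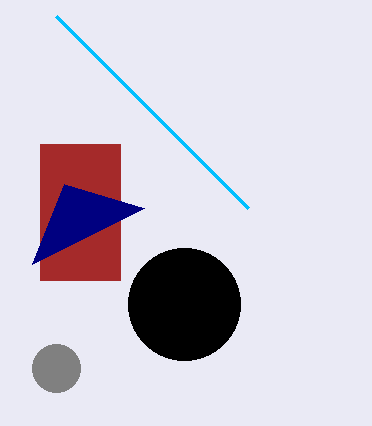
p_1 = 40
q_1 = 144
s_1 = 120
t_1 = 280
p_2 = 248
q_2 = 208
p_3 = 144
q_3 = 208
a_4 = 56
b_4 = 368
a_5 = 184
b_5 = 304
c_5 = 56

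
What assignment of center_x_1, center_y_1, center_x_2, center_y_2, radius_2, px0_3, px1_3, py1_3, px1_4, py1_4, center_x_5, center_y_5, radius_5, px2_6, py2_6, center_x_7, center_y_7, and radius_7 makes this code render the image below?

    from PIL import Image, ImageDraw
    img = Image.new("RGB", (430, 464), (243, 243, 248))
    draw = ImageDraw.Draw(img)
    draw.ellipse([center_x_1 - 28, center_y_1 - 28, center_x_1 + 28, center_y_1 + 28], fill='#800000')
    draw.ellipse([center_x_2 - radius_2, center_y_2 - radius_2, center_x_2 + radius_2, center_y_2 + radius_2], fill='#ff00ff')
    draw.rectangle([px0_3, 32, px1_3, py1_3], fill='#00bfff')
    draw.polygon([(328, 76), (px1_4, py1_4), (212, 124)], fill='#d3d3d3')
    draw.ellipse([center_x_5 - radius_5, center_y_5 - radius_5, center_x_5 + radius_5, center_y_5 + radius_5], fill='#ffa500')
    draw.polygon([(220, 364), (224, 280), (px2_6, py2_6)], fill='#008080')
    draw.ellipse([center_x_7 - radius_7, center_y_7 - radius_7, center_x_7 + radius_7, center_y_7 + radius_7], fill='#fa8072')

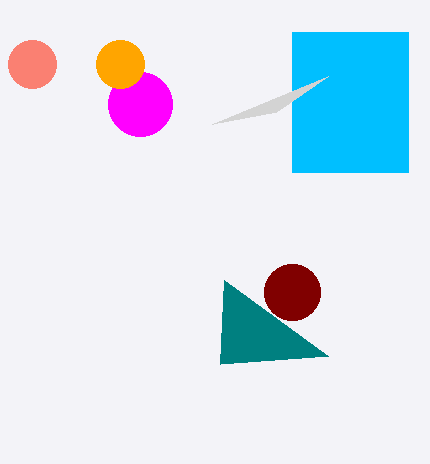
center_x_1 = 292, center_y_1 = 292, center_x_2 = 140, center_y_2 = 104, radius_2 = 32, px0_3 = 292, px1_3 = 408, py1_3 = 172, px1_4 = 276, py1_4 = 112, center_x_5 = 120, center_y_5 = 64, radius_5 = 24, px2_6 = 328, py2_6 = 356, center_x_7 = 32, center_y_7 = 64, radius_7 = 24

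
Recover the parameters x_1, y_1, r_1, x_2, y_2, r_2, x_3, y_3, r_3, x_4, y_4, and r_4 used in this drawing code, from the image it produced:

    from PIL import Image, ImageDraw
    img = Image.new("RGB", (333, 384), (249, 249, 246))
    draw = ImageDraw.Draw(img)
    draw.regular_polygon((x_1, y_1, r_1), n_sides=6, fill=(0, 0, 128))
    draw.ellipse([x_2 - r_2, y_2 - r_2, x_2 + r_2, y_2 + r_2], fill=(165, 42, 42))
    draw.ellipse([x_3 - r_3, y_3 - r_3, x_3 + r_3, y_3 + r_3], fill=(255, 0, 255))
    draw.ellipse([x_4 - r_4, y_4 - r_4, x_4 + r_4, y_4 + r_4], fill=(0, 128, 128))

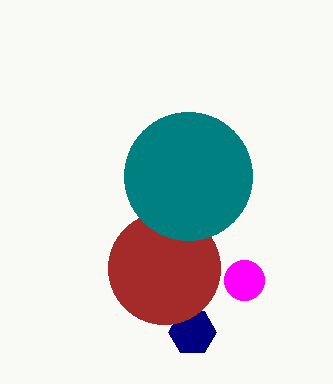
x_1 = 192; y_1 = 332; r_1 = 24; x_2 = 164; y_2 = 268; r_2 = 56; x_3 = 244; y_3 = 280; r_3 = 20; x_4 = 188; y_4 = 176; r_4 = 64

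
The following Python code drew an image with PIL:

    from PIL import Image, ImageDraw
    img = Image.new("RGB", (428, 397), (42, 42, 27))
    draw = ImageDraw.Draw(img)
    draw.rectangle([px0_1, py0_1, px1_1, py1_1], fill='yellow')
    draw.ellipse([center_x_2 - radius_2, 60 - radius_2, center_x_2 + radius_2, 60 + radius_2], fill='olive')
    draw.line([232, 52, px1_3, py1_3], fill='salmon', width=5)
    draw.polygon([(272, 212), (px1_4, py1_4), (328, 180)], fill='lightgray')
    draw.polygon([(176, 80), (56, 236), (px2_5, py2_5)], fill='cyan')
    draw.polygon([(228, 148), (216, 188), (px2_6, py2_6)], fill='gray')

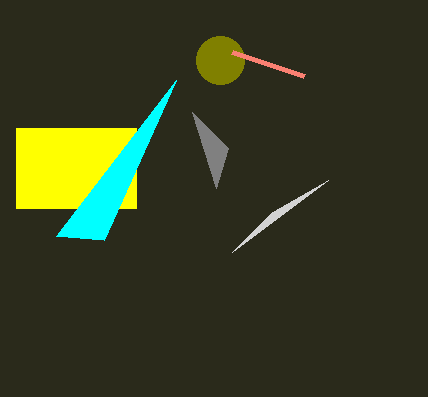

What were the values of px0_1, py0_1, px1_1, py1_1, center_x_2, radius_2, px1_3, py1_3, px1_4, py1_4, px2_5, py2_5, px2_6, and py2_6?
px0_1 = 16; py0_1 = 128; px1_1 = 136; py1_1 = 208; center_x_2 = 220; radius_2 = 24; px1_3 = 304; py1_3 = 76; px1_4 = 232; py1_4 = 252; px2_5 = 104; py2_5 = 240; px2_6 = 192; py2_6 = 112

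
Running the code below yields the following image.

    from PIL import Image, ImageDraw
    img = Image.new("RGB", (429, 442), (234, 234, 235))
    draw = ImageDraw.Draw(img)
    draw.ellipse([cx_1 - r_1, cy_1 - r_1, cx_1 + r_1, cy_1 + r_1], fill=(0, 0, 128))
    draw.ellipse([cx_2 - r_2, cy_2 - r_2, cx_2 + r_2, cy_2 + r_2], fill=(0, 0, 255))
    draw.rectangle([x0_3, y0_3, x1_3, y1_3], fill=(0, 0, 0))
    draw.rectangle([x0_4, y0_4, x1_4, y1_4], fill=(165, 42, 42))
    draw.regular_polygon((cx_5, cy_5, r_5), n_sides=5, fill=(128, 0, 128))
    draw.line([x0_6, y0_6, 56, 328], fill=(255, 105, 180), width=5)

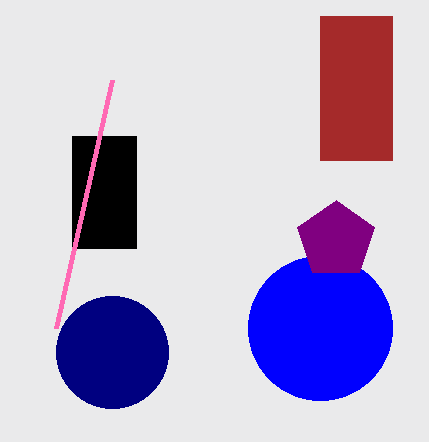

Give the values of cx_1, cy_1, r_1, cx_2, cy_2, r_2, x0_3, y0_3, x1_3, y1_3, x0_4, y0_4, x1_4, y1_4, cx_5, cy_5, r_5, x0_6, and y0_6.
cx_1 = 112
cy_1 = 352
r_1 = 56
cx_2 = 320
cy_2 = 328
r_2 = 72
x0_3 = 72
y0_3 = 136
x1_3 = 136
y1_3 = 248
x0_4 = 320
y0_4 = 16
x1_4 = 392
y1_4 = 160
cx_5 = 336
cy_5 = 240
r_5 = 40
x0_6 = 112
y0_6 = 80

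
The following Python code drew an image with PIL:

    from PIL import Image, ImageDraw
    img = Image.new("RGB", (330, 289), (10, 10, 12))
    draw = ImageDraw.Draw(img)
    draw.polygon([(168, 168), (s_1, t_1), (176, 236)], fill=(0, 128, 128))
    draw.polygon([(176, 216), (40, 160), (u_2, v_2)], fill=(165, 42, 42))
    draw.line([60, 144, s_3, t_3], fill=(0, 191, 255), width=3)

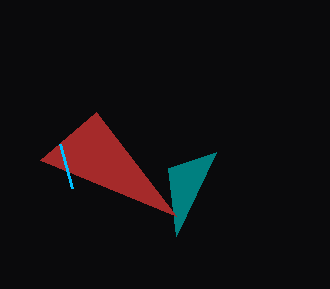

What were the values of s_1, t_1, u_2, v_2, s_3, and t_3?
s_1 = 216
t_1 = 152
u_2 = 96
v_2 = 112
s_3 = 72
t_3 = 188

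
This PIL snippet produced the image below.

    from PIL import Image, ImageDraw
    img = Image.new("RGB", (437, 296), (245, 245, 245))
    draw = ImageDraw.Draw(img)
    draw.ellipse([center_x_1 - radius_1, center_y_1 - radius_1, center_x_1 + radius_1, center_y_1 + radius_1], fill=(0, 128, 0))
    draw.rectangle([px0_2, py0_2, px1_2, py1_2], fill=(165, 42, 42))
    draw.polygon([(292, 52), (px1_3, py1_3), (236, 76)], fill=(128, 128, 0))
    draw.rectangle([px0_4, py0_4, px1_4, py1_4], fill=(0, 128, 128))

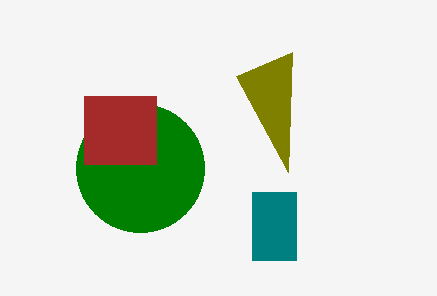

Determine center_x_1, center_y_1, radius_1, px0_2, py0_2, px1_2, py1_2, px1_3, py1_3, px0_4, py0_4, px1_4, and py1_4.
center_x_1 = 140; center_y_1 = 168; radius_1 = 64; px0_2 = 84; py0_2 = 96; px1_2 = 156; py1_2 = 164; px1_3 = 288; py1_3 = 172; px0_4 = 252; py0_4 = 192; px1_4 = 296; py1_4 = 260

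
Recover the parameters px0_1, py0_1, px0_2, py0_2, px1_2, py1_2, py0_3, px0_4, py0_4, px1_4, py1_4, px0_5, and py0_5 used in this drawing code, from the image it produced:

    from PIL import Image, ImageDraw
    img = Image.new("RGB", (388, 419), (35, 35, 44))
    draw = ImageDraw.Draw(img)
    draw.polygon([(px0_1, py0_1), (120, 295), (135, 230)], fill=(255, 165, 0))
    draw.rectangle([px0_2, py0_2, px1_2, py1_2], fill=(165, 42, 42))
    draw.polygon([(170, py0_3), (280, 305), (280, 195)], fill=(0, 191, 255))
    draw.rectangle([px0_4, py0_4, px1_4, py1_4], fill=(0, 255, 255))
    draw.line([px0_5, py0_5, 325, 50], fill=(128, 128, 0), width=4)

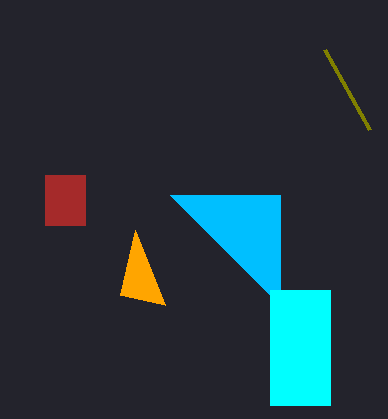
px0_1 = 165; py0_1 = 305; px0_2 = 45; py0_2 = 175; px1_2 = 85; py1_2 = 225; py0_3 = 195; px0_4 = 270; py0_4 = 290; px1_4 = 330; py1_4 = 405; px0_5 = 370; py0_5 = 130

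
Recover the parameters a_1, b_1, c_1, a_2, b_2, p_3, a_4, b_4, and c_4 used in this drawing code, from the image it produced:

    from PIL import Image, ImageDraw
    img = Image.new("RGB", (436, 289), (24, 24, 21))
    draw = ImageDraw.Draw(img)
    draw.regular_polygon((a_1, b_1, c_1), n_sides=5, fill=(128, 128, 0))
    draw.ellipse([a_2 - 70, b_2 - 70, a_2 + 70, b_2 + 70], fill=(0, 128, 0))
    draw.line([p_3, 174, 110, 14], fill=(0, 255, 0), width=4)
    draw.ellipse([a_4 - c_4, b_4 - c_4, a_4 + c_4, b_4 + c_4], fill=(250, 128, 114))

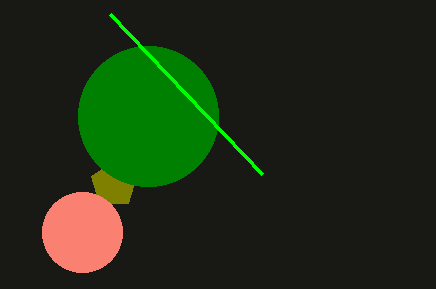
a_1 = 114; b_1 = 184; c_1 = 24; a_2 = 148; b_2 = 116; p_3 = 262; a_4 = 82; b_4 = 232; c_4 = 40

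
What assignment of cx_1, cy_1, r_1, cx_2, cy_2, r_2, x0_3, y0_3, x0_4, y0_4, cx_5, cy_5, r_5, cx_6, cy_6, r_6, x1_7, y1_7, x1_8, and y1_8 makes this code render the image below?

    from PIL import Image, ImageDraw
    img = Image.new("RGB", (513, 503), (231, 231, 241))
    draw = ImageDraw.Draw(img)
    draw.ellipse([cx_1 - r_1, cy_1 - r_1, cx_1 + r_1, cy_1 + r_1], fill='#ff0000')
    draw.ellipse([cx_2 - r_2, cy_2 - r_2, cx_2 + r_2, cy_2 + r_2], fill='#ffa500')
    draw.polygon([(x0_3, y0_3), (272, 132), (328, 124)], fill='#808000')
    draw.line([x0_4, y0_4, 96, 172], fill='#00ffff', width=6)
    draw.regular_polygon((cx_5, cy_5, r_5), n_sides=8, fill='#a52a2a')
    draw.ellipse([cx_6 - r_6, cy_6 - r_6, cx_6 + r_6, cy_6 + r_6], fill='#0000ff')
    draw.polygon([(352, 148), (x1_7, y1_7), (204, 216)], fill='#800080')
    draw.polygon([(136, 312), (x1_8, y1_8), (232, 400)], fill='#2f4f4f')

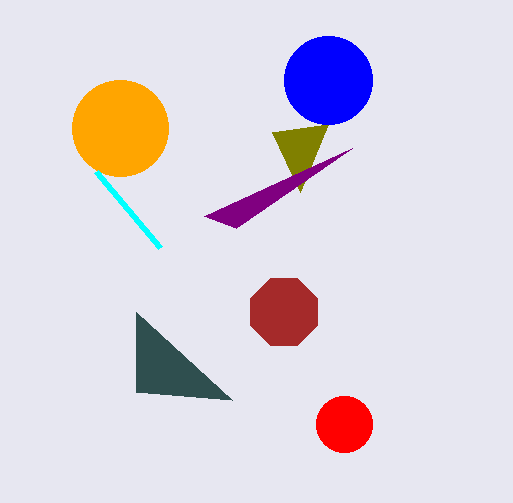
cx_1 = 344
cy_1 = 424
r_1 = 28
cx_2 = 120
cy_2 = 128
r_2 = 48
x0_3 = 300
y0_3 = 192
x0_4 = 160
y0_4 = 248
cx_5 = 284
cy_5 = 312
r_5 = 36
cx_6 = 328
cy_6 = 80
r_6 = 44
x1_7 = 236
y1_7 = 228
x1_8 = 136
y1_8 = 392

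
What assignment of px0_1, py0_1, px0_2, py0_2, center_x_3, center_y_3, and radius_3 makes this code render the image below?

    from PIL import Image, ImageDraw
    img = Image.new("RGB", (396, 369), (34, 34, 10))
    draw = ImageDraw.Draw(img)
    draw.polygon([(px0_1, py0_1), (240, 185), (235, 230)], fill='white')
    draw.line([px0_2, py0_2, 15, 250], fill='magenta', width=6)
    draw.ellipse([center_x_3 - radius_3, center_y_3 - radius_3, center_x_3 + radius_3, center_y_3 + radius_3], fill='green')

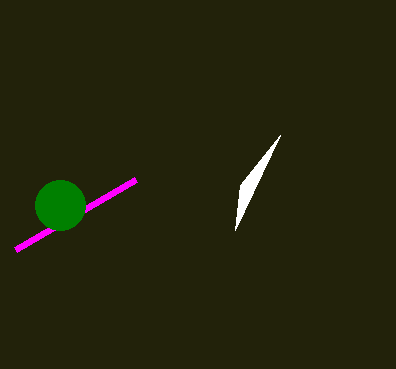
px0_1 = 280; py0_1 = 135; px0_2 = 135; py0_2 = 180; center_x_3 = 60; center_y_3 = 205; radius_3 = 25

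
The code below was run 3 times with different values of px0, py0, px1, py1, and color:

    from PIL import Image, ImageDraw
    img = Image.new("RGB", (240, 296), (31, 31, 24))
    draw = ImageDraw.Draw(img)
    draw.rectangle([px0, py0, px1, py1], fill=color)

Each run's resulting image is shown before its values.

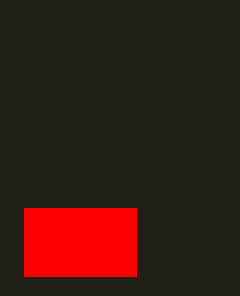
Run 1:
px0 = 24
py0 = 208
px1 = 136
py1 = 276
color = 'red'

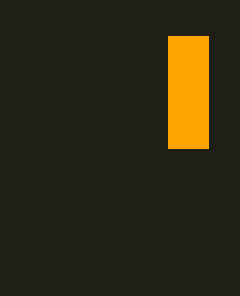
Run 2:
px0 = 168, py0 = 36, px1 = 208, py1 = 148, color = 'orange'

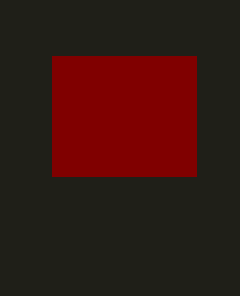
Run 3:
px0 = 52
py0 = 56
px1 = 196
py1 = 176
color = 'maroon'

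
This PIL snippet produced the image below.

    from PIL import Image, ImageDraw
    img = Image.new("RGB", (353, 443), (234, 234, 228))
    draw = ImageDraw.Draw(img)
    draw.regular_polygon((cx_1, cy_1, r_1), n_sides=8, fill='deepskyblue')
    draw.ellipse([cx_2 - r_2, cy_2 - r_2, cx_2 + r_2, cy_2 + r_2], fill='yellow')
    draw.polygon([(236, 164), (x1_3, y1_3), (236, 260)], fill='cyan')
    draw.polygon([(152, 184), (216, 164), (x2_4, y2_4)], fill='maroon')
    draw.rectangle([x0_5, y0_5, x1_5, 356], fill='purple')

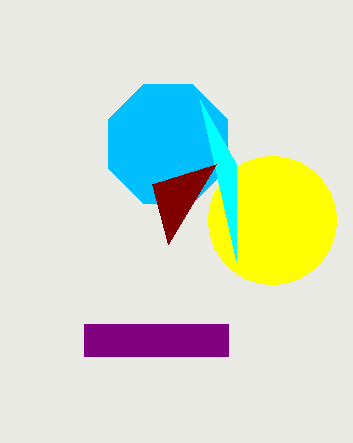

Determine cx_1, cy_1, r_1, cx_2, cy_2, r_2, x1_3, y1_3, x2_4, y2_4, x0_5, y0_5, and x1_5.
cx_1 = 168; cy_1 = 144; r_1 = 64; cx_2 = 272; cy_2 = 220; r_2 = 64; x1_3 = 200; y1_3 = 100; x2_4 = 168; y2_4 = 244; x0_5 = 84; y0_5 = 324; x1_5 = 228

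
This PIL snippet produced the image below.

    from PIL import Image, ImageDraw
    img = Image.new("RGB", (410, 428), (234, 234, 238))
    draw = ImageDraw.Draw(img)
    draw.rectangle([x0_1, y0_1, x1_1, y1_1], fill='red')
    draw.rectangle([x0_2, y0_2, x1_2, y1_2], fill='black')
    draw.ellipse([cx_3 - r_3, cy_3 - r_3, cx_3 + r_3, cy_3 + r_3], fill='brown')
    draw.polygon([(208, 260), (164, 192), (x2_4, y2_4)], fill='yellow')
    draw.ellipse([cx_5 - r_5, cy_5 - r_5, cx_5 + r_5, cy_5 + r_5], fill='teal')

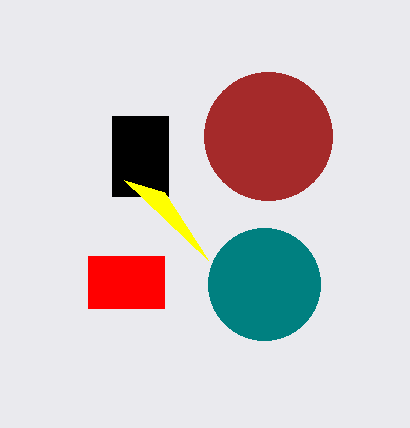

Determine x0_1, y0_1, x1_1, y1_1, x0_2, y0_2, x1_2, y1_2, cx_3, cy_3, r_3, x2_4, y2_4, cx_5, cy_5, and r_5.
x0_1 = 88
y0_1 = 256
x1_1 = 164
y1_1 = 308
x0_2 = 112
y0_2 = 116
x1_2 = 168
y1_2 = 196
cx_3 = 268
cy_3 = 136
r_3 = 64
x2_4 = 124
y2_4 = 180
cx_5 = 264
cy_5 = 284
r_5 = 56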